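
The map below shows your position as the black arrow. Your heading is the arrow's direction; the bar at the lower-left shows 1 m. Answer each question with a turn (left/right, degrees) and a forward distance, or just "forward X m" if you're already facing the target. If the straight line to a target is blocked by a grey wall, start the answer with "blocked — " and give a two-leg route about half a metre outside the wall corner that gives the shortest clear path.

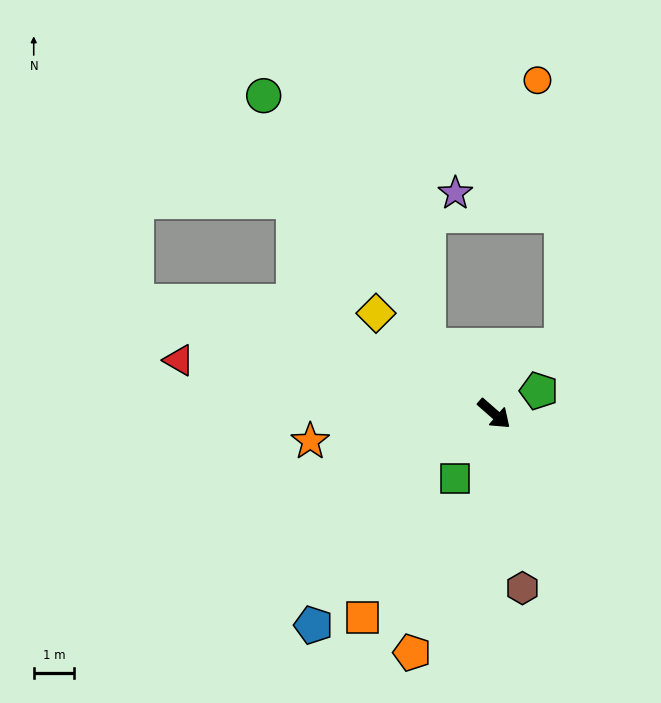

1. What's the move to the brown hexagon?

turn right 40°, forward 4.3 m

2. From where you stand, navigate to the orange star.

turn right 130°, forward 4.6 m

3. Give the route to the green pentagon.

turn left 68°, forward 1.2 m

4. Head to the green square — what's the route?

turn right 80°, forward 1.9 m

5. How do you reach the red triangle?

turn right 148°, forward 7.9 m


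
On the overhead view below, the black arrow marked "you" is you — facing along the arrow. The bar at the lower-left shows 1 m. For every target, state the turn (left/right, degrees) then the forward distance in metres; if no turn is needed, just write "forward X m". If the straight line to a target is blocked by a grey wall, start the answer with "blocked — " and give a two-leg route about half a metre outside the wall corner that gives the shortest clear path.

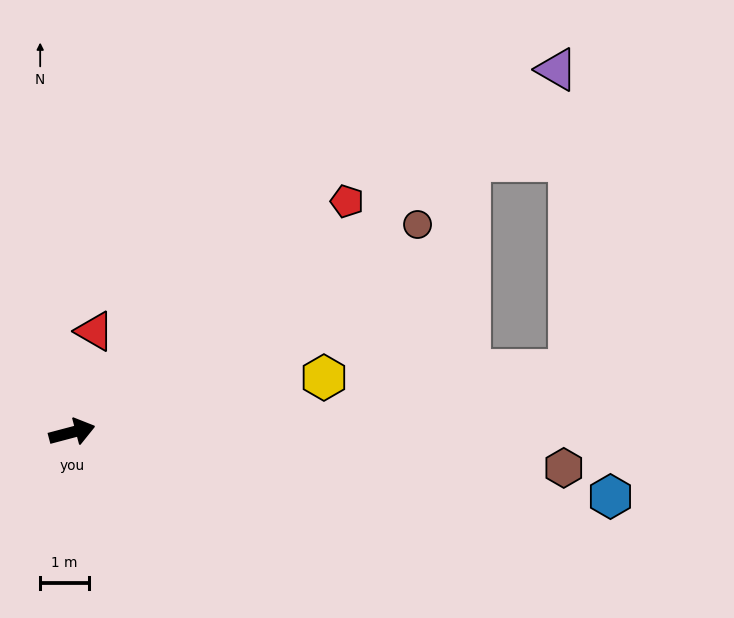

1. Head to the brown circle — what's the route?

turn left 16°, forward 8.3 m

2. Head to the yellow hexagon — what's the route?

turn right 3°, forward 5.3 m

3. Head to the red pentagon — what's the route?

turn left 25°, forward 7.4 m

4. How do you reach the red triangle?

turn left 63°, forward 2.1 m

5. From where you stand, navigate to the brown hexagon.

turn right 19°, forward 10.1 m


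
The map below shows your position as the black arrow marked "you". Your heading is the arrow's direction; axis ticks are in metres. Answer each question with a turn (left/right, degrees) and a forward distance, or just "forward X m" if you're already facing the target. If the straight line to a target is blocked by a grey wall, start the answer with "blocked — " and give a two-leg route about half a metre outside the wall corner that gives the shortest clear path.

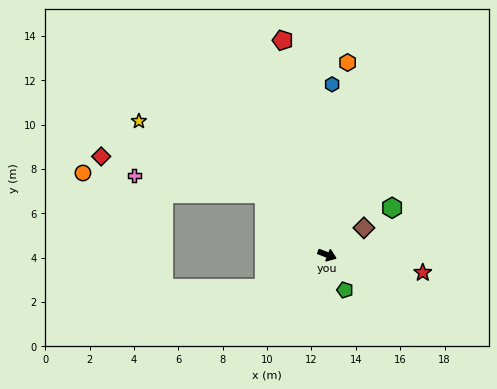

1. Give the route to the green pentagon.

turn right 42°, forward 1.8 m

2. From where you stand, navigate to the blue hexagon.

turn left 109°, forward 7.7 m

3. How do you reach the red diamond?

blocked — turn left 157°, forward 4.0 m, then turn left 31°, forward 7.5 m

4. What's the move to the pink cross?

blocked — turn left 157°, forward 4.0 m, then turn left 36°, forward 5.9 m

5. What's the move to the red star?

turn left 11°, forward 4.4 m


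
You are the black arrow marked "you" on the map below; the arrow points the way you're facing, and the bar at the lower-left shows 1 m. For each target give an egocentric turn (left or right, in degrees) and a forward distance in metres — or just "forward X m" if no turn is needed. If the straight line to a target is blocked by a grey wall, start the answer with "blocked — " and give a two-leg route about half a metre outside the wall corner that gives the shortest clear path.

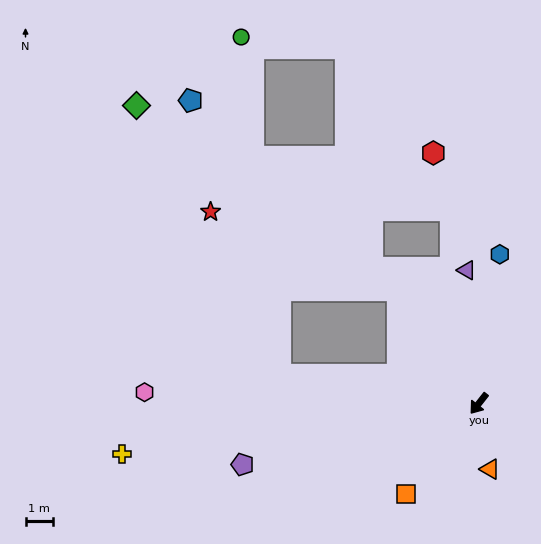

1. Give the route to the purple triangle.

turn right 137°, forward 4.9 m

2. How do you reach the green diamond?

blocked — turn right 107°, forward 5.1 m, then turn left 20°, forward 11.7 m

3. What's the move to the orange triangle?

turn left 48°, forward 2.4 m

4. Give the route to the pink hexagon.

turn right 54°, forward 12.2 m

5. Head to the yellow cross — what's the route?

turn right 44°, forward 13.1 m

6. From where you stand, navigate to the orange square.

forward 4.2 m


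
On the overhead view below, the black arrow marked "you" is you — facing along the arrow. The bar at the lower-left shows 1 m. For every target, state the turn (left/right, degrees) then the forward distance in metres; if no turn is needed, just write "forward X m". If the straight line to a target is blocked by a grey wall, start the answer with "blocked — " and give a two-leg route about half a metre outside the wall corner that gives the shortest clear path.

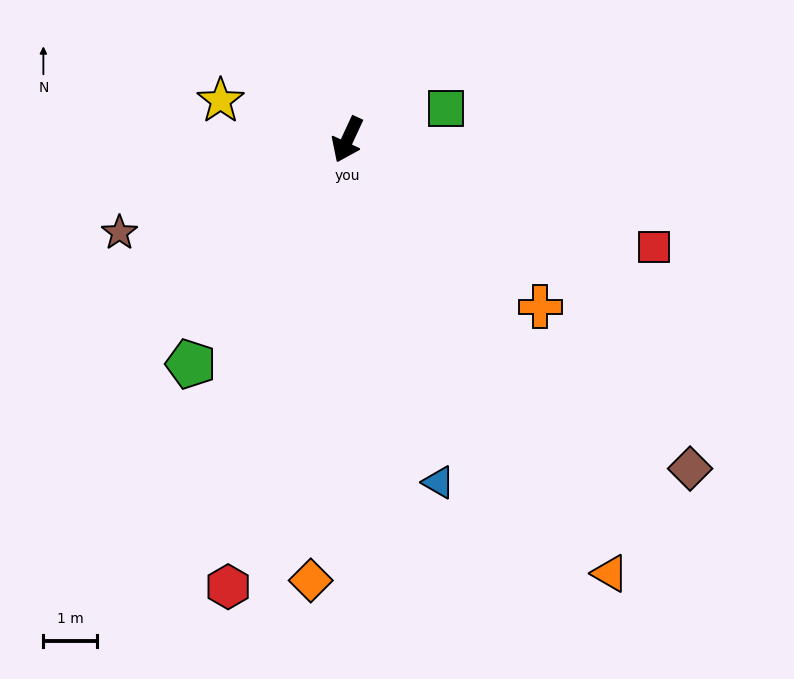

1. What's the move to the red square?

turn left 96°, forward 6.0 m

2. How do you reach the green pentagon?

turn right 10°, forward 5.1 m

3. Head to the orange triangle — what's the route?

turn left 56°, forward 9.4 m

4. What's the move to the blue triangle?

turn left 40°, forward 6.6 m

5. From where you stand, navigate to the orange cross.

turn left 74°, forward 4.7 m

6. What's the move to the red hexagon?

turn left 10°, forward 8.6 m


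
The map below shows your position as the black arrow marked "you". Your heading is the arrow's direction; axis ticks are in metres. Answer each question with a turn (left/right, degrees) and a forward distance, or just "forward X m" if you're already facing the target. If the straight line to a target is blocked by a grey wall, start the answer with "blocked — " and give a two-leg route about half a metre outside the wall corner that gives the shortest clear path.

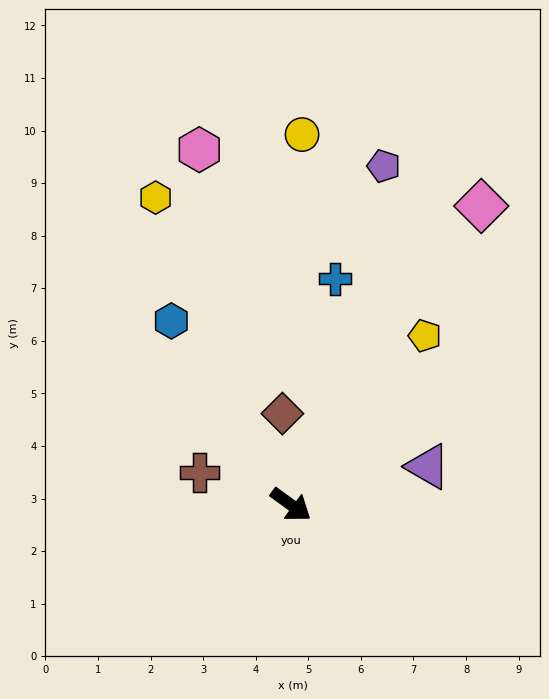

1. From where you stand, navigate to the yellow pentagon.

turn left 88°, forward 4.1 m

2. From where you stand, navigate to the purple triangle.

turn left 52°, forward 2.7 m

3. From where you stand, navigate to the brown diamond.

turn left 131°, forward 1.7 m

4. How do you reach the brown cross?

turn right 163°, forward 1.8 m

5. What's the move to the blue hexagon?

turn left 159°, forward 4.2 m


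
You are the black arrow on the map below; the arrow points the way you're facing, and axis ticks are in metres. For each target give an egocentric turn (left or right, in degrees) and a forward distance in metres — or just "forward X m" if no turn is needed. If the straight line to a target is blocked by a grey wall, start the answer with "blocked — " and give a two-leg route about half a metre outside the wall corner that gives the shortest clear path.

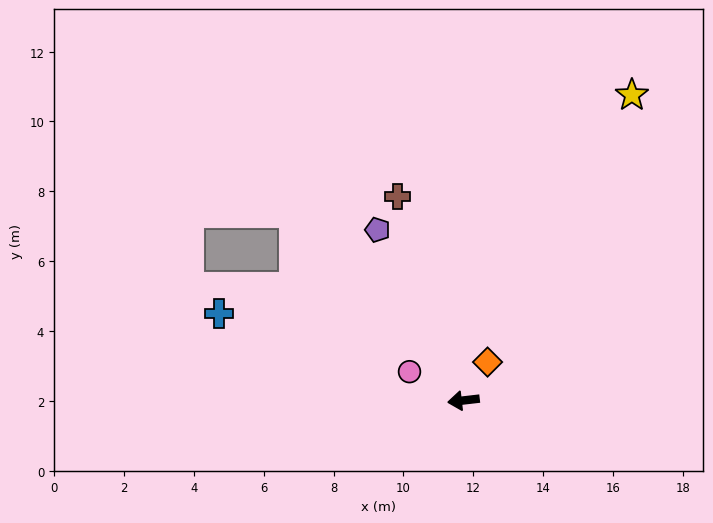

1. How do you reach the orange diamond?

turn right 129°, forward 1.3 m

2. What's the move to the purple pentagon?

turn right 70°, forward 5.5 m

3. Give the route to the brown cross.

turn right 79°, forward 6.1 m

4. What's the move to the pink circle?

turn right 35°, forward 1.8 m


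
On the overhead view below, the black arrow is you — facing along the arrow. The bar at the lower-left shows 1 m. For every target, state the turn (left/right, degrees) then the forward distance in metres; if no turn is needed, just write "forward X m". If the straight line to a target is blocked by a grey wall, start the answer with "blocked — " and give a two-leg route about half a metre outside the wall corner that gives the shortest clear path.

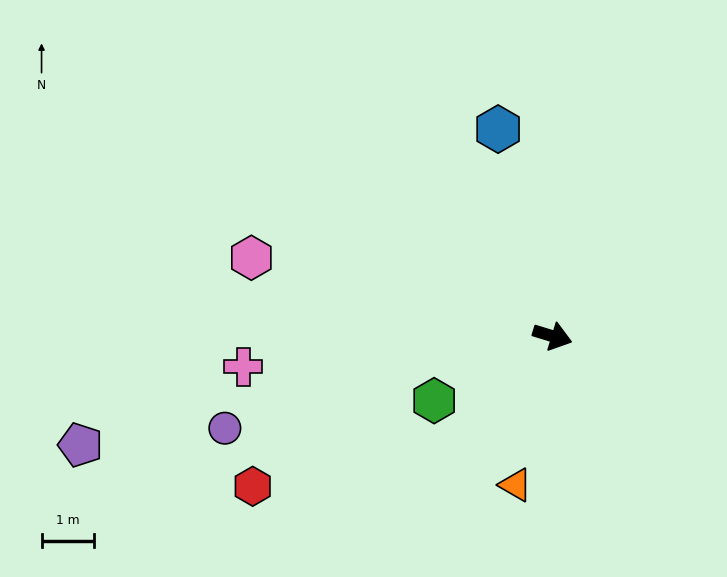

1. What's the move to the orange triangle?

turn right 87°, forward 2.9 m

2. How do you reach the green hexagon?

turn right 134°, forward 2.6 m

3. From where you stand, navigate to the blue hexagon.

turn left 122°, forward 4.1 m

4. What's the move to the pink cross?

turn right 157°, forward 5.9 m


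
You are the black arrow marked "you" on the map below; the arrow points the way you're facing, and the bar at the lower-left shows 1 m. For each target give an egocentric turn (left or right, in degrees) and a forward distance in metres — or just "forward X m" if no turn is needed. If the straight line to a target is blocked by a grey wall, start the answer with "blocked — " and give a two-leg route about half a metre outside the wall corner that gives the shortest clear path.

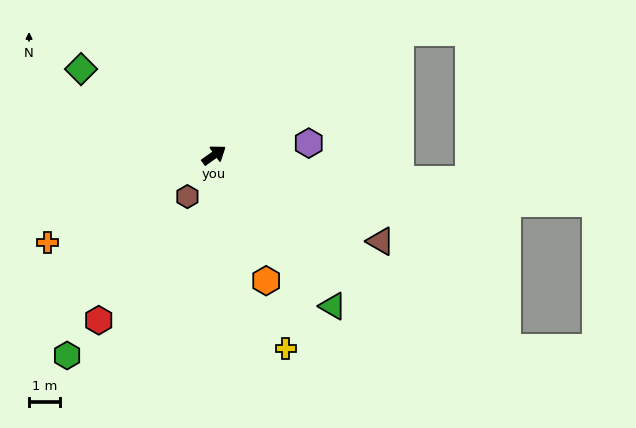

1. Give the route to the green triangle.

turn right 87°, forward 6.2 m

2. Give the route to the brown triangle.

turn right 63°, forward 6.1 m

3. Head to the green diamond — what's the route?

turn left 112°, forward 5.1 m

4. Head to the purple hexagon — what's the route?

turn right 28°, forward 3.1 m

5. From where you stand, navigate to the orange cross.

turn left 172°, forward 6.1 m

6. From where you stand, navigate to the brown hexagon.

turn right 158°, forward 1.6 m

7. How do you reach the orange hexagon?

turn right 103°, forward 4.4 m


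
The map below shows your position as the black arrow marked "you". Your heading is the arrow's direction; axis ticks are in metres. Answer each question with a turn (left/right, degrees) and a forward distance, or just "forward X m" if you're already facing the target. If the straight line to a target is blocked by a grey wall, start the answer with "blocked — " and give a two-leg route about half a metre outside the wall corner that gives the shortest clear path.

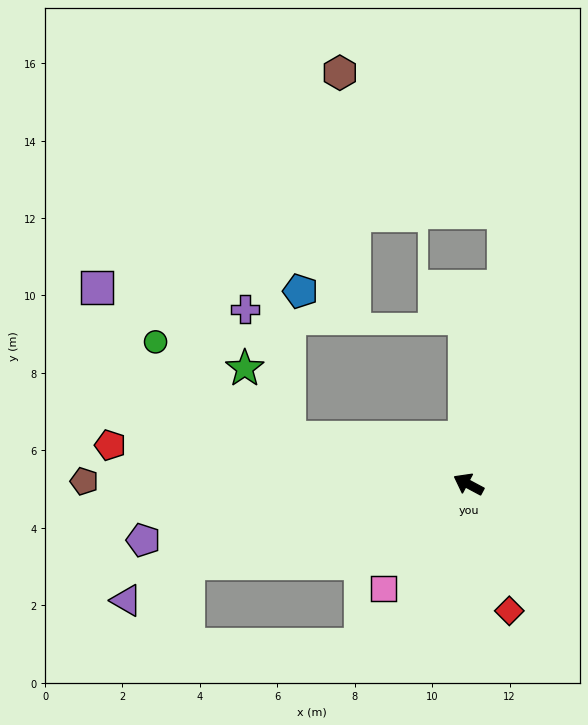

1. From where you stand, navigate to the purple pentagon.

turn left 38°, forward 8.5 m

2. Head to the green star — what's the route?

blocked — turn left 13°, forward 4.8 m, then turn right 42°, forward 2.1 m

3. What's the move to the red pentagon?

turn left 22°, forward 9.3 m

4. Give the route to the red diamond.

turn left 136°, forward 3.4 m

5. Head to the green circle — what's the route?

blocked — turn left 13°, forward 4.8 m, then turn right 20°, forward 4.2 m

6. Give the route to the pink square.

turn left 79°, forward 3.5 m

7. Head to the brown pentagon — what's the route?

turn left 28°, forward 9.9 m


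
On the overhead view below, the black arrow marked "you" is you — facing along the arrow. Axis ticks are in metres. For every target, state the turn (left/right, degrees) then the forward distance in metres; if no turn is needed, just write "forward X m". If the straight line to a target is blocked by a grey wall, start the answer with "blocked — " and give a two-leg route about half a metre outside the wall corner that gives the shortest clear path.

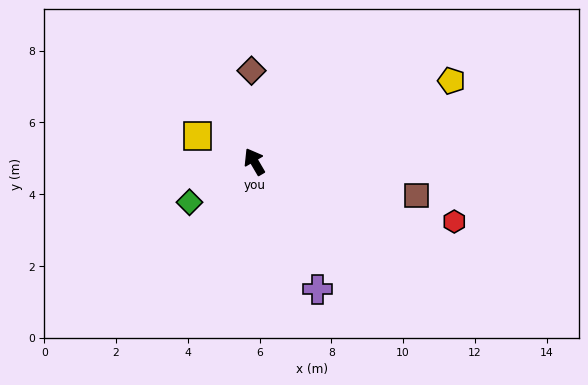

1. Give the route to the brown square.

turn right 132°, forward 4.6 m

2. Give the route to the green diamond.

turn left 92°, forward 2.1 m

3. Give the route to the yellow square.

turn left 35°, forward 1.7 m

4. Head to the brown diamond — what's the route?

turn right 29°, forward 2.5 m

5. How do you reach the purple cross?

turn left 176°, forward 4.0 m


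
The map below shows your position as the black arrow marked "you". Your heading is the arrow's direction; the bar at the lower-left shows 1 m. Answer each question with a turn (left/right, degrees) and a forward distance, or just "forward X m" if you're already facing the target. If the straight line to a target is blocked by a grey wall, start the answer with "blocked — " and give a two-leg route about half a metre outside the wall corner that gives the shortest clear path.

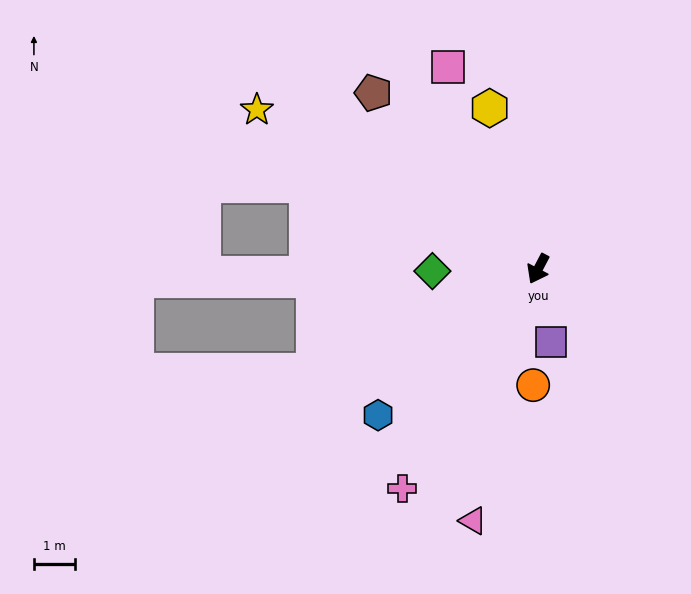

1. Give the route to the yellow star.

turn right 92°, forward 7.9 m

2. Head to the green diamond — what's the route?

turn right 61°, forward 2.6 m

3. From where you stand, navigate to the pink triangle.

turn left 13°, forward 6.4 m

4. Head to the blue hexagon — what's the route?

turn right 20°, forward 5.3 m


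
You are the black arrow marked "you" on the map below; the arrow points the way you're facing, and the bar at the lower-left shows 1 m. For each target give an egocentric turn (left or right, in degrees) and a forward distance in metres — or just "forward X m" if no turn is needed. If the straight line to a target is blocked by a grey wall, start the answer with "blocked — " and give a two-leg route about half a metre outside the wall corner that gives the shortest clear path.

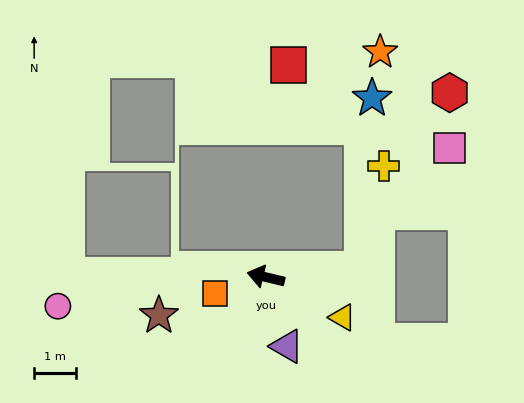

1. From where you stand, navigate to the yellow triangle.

turn left 166°, forward 2.1 m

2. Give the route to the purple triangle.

turn left 120°, forward 1.7 m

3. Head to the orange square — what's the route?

turn left 31°, forward 1.3 m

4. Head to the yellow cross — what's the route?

blocked — turn right 162°, forward 2.3 m, then turn left 74°, forward 2.5 m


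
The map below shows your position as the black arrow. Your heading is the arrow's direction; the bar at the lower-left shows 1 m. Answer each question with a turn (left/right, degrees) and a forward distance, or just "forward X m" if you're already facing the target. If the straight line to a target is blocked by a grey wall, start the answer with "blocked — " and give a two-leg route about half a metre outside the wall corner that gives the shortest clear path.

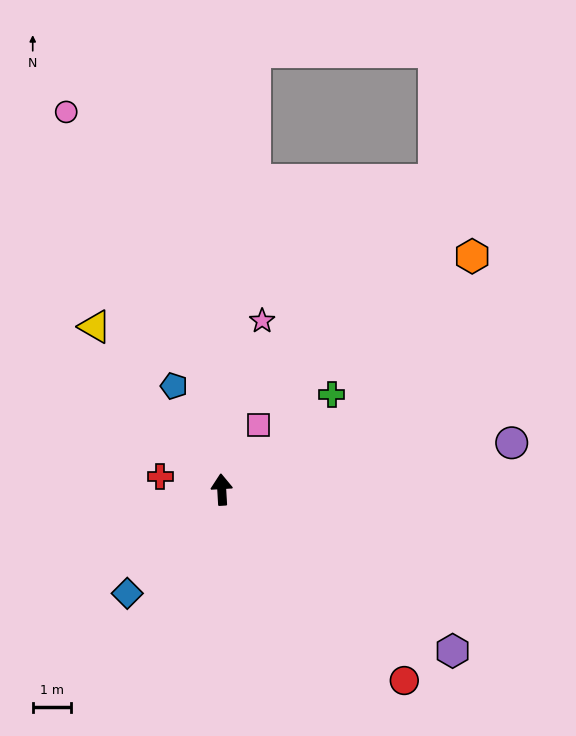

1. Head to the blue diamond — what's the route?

turn left 134°, forward 3.7 m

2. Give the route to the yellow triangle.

turn left 35°, forward 5.4 m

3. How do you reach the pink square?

turn right 33°, forward 2.0 m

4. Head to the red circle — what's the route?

turn right 140°, forward 7.0 m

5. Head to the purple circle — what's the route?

turn right 84°, forward 7.8 m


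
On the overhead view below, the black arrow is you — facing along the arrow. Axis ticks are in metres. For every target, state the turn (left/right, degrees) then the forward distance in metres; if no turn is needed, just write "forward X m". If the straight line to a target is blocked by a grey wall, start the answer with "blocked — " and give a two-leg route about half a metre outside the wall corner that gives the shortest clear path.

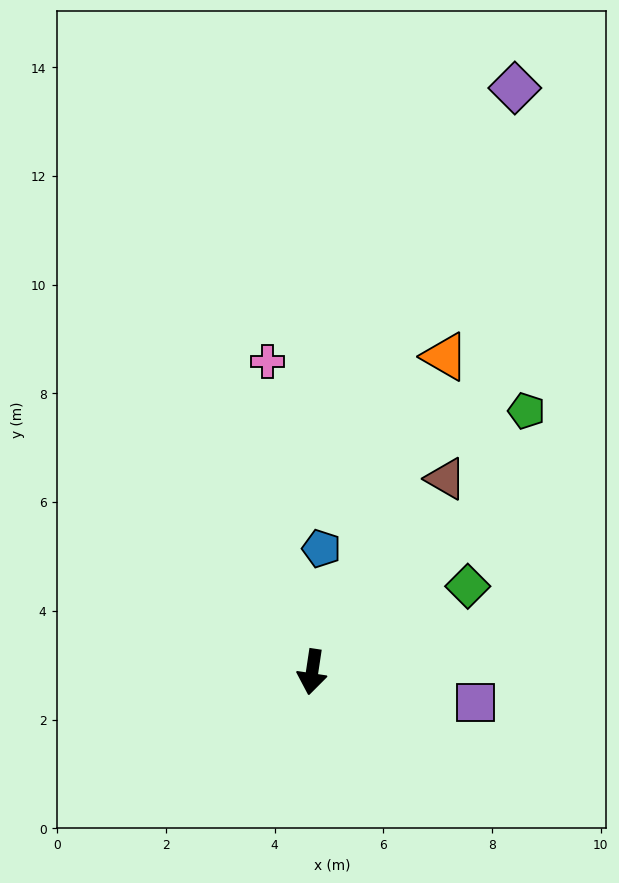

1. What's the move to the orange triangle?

turn left 166°, forward 6.3 m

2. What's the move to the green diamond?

turn left 127°, forward 3.3 m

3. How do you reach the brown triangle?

turn left 154°, forward 4.3 m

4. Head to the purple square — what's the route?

turn left 88°, forward 3.1 m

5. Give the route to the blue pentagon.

turn right 176°, forward 2.3 m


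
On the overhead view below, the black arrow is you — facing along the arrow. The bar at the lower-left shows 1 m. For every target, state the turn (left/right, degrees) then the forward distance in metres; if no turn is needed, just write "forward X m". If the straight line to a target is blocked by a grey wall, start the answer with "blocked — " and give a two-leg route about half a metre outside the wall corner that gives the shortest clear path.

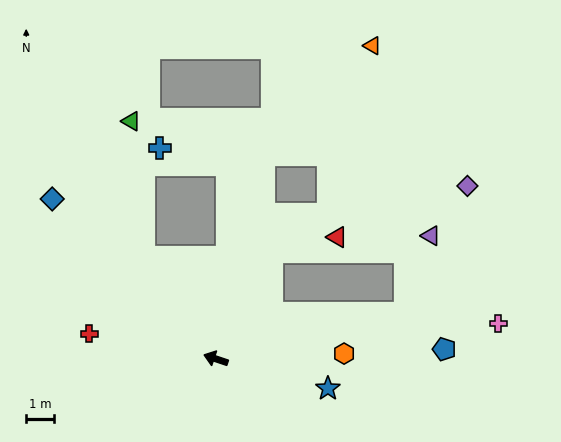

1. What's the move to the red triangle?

blocked — turn right 99°, forward 4.3 m, then turn right 50°, forward 2.4 m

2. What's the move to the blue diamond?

turn right 26°, forward 8.1 m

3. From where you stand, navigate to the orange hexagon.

turn right 159°, forward 4.6 m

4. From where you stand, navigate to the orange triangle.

blocked — turn right 85°, forward 7.5 m, then turn right 32°, forward 5.5 m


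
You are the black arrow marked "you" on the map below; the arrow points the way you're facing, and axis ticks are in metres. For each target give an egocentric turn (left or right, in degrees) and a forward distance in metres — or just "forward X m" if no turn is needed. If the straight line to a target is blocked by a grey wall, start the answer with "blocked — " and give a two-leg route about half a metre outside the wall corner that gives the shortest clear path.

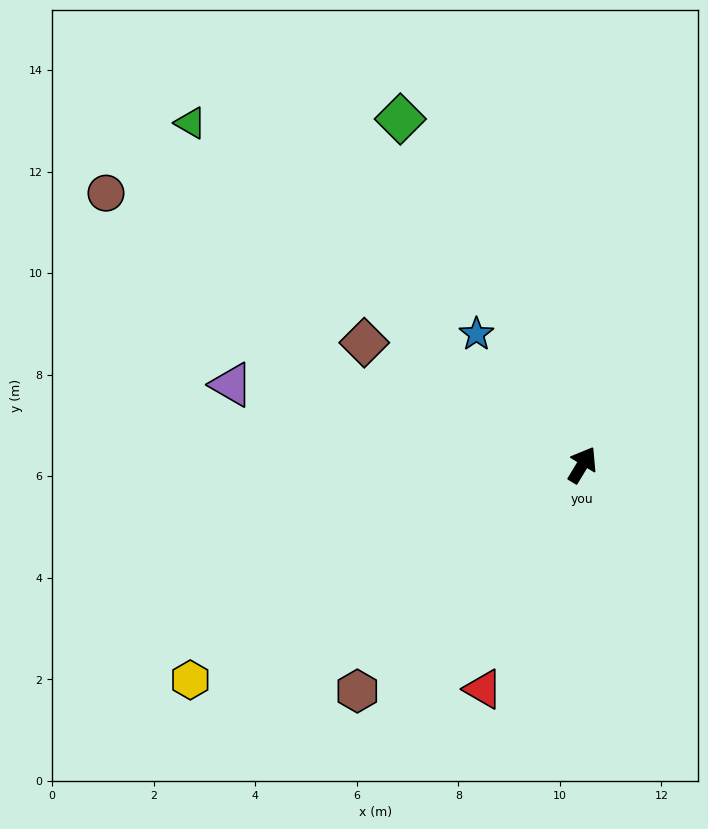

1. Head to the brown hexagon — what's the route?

turn left 166°, forward 6.3 m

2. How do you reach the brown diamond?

turn left 92°, forward 4.9 m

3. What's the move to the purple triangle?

turn left 108°, forward 7.1 m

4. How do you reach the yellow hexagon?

turn left 150°, forward 8.8 m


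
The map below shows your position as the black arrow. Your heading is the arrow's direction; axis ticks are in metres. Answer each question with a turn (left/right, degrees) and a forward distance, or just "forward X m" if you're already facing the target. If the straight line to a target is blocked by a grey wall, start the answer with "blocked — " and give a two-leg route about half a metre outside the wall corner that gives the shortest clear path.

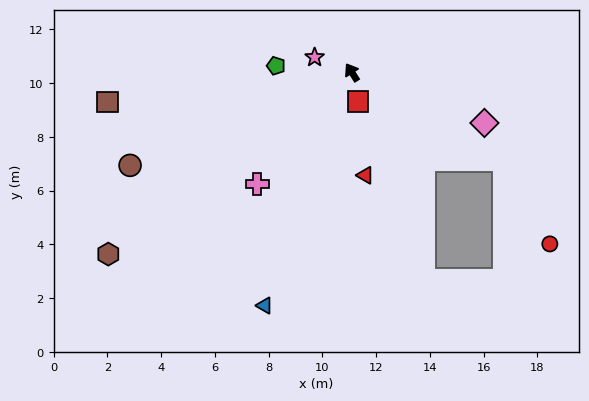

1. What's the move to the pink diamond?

turn right 143°, forward 5.3 m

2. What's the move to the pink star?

turn left 36°, forward 1.5 m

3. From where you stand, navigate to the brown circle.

turn left 80°, forward 8.9 m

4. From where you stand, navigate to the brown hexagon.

turn left 94°, forward 11.3 m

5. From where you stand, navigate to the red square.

turn left 159°, forward 1.1 m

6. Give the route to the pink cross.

turn left 107°, forward 5.4 m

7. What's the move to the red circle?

blocked — turn right 152°, forward 6.5 m, then turn right 32°, forward 3.6 m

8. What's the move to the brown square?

turn left 64°, forward 9.2 m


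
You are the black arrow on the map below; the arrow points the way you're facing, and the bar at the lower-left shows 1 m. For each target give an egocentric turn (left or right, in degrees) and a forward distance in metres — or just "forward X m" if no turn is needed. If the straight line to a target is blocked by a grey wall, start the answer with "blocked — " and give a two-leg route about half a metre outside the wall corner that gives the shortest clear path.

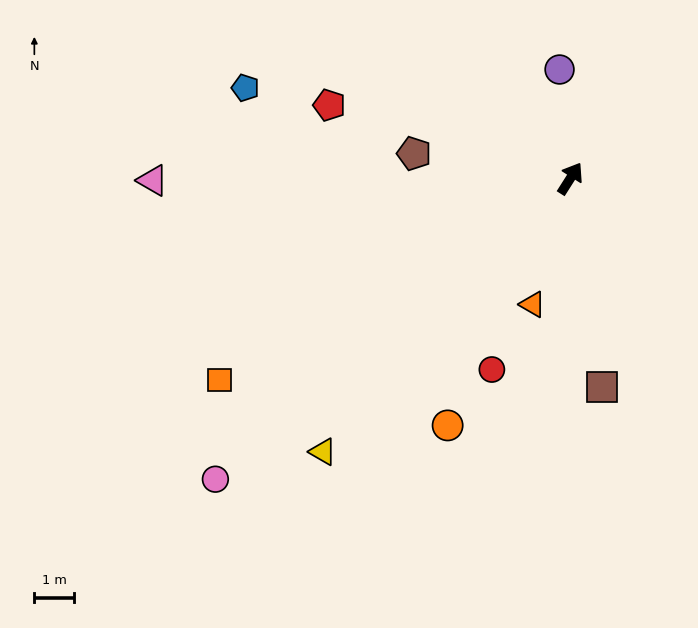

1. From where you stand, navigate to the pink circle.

turn left 163°, forward 11.6 m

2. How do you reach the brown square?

turn right 139°, forward 5.3 m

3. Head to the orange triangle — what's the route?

turn right 164°, forward 3.3 m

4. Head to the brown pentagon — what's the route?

turn left 113°, forward 3.9 m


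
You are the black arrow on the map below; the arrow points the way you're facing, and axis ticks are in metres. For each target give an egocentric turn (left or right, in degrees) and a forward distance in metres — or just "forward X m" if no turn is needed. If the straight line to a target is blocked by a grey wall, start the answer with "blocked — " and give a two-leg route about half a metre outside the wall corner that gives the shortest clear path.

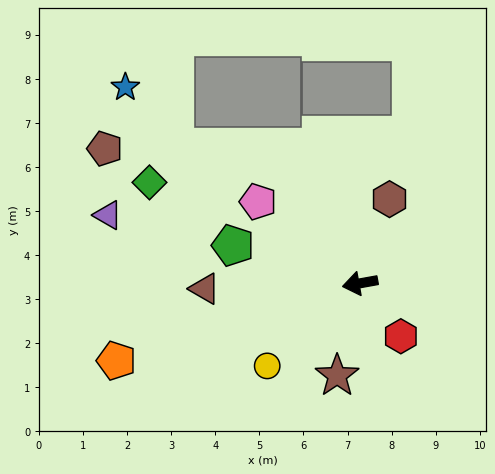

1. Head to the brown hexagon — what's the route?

turn right 119°, forward 2.0 m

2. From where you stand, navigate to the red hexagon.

turn left 117°, forward 1.5 m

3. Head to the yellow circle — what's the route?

turn left 31°, forward 2.8 m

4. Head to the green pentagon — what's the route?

turn right 27°, forward 3.0 m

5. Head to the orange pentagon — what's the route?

turn left 7°, forward 5.8 m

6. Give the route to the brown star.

turn left 66°, forward 2.2 m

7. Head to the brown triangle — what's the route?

turn right 8°, forward 3.5 m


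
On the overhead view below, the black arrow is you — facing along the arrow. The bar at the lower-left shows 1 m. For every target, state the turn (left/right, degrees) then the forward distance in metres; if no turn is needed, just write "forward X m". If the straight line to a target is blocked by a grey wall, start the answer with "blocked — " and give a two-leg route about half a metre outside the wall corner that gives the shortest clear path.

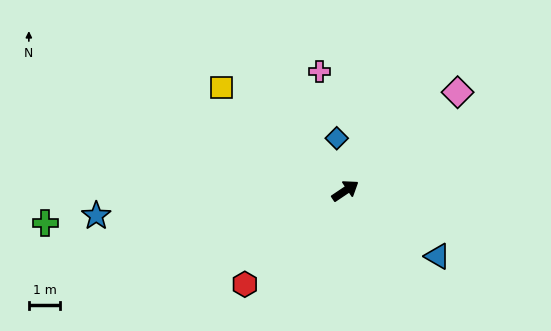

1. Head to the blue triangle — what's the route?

turn right 69°, forward 3.6 m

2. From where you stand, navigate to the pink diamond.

turn left 7°, forward 4.7 m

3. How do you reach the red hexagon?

turn right 171°, forward 4.4 m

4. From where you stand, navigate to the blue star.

turn left 152°, forward 7.9 m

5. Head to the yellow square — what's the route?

turn left 106°, forward 5.1 m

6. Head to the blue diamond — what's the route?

turn left 65°, forward 1.7 m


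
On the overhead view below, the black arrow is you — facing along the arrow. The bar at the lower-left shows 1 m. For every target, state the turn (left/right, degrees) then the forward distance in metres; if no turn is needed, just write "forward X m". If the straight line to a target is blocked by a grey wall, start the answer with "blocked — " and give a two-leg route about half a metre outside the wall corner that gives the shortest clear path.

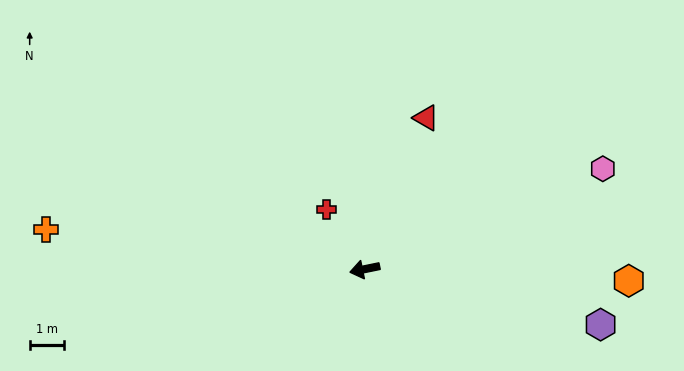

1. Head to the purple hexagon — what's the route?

turn left 155°, forward 7.1 m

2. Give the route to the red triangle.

turn right 124°, forward 4.8 m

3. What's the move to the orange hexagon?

turn left 166°, forward 7.8 m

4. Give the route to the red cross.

turn right 69°, forward 2.1 m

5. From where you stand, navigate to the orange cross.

turn right 19°, forward 9.4 m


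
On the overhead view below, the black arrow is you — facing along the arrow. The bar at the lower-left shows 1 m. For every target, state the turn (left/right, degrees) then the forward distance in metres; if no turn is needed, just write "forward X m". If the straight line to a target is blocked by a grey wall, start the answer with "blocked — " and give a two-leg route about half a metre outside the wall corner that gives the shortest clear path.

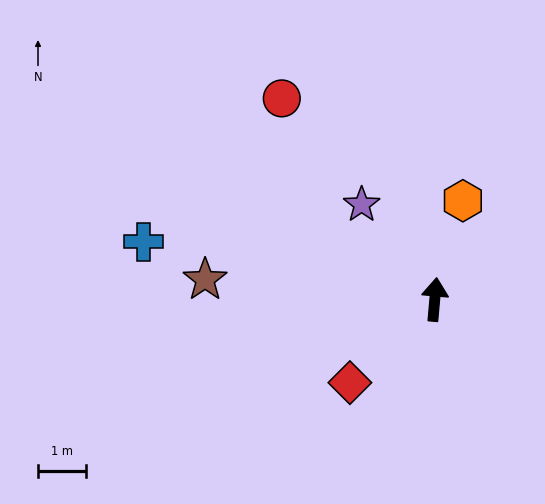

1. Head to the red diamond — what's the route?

turn left 139°, forward 2.5 m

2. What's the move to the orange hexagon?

turn right 11°, forward 2.1 m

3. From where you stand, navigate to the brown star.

turn left 90°, forward 4.8 m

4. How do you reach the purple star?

turn left 43°, forward 2.5 m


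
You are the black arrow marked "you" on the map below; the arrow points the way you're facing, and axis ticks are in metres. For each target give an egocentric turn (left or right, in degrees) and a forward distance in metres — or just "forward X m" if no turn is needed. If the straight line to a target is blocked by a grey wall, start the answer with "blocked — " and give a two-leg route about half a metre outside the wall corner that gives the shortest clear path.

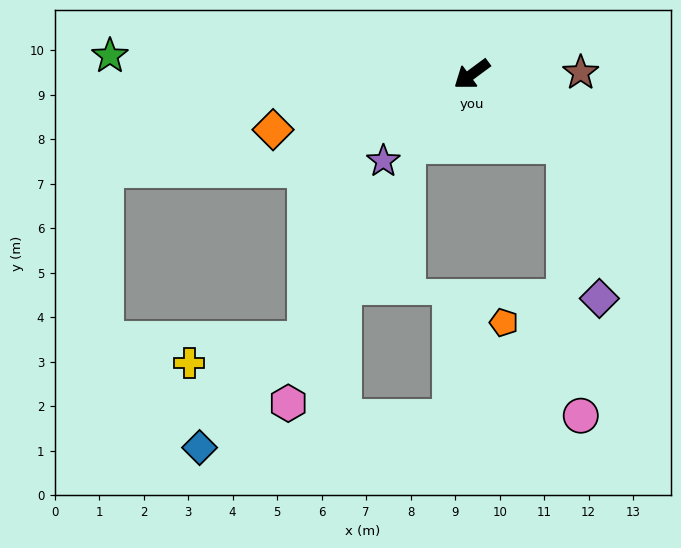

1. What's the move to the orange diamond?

turn right 21°, forward 4.6 m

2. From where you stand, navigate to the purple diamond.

blocked — turn left 106°, forward 2.6 m, then turn right 40°, forward 3.5 m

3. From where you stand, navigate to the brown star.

turn left 144°, forward 2.4 m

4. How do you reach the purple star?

turn left 8°, forward 2.8 m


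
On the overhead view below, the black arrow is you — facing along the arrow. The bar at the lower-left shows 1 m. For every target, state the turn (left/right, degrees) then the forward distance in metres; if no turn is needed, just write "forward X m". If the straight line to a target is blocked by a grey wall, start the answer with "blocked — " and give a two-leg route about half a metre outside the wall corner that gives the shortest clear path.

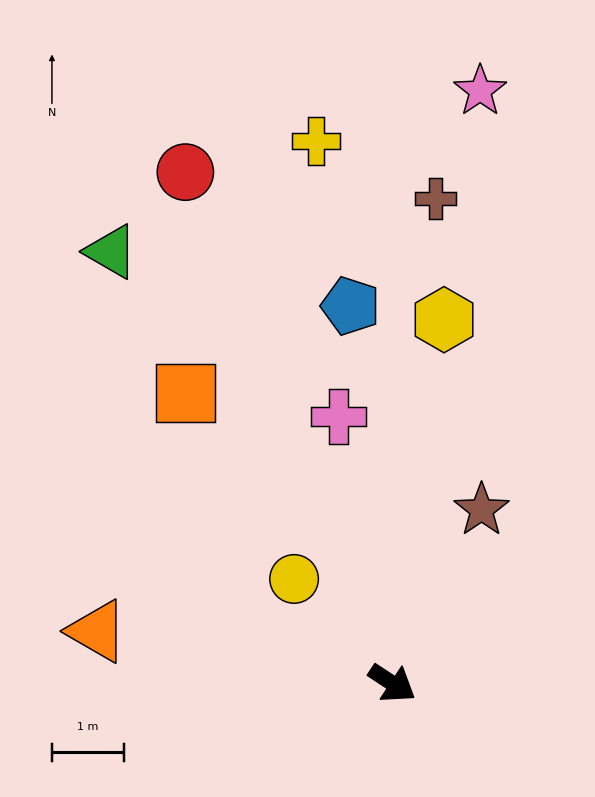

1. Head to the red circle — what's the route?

turn left 145°, forward 7.7 m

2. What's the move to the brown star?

turn left 96°, forward 2.7 m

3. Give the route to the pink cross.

turn left 135°, forward 3.8 m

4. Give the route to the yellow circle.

turn left 167°, forward 2.0 m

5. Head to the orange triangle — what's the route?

turn right 157°, forward 4.2 m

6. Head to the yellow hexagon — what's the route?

turn left 115°, forward 5.1 m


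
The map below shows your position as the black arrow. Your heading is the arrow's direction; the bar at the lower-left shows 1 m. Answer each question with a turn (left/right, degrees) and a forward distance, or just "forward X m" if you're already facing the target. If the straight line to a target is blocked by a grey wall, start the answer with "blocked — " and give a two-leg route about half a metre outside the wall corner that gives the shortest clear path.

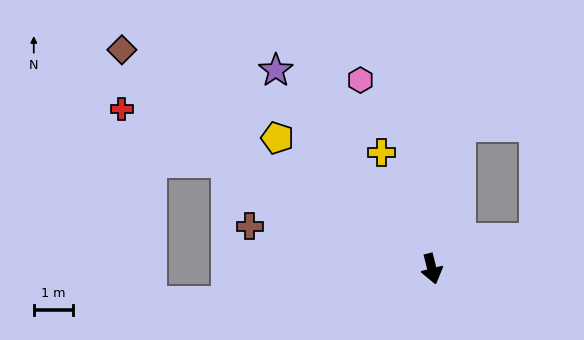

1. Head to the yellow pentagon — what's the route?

turn right 144°, forward 5.2 m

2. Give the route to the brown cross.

turn right 117°, forward 4.8 m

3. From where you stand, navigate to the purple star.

turn right 156°, forward 6.4 m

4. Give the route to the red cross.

turn right 131°, forward 8.9 m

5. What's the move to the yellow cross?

turn right 171°, forward 3.2 m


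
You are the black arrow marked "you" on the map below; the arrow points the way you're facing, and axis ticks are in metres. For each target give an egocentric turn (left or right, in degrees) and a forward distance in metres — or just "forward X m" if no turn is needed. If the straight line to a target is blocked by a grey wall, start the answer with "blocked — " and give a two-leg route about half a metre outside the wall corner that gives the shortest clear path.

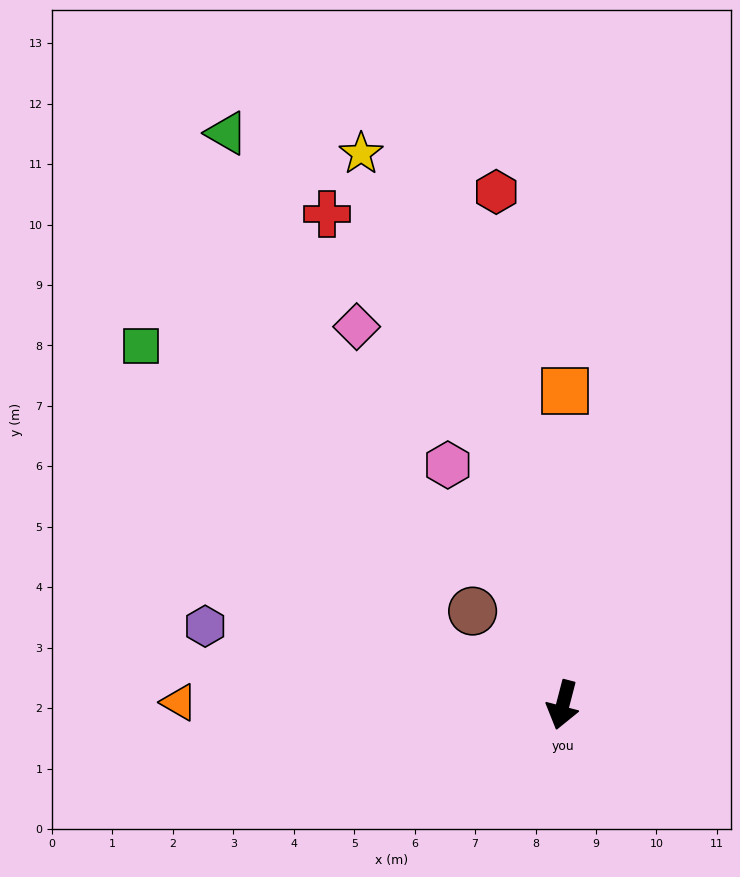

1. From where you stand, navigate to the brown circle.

turn right 122°, forward 2.2 m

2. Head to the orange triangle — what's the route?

turn right 76°, forward 6.3 m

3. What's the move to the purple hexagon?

turn right 88°, forward 6.1 m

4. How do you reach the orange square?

turn right 166°, forward 5.2 m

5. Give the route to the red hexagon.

turn right 158°, forward 8.6 m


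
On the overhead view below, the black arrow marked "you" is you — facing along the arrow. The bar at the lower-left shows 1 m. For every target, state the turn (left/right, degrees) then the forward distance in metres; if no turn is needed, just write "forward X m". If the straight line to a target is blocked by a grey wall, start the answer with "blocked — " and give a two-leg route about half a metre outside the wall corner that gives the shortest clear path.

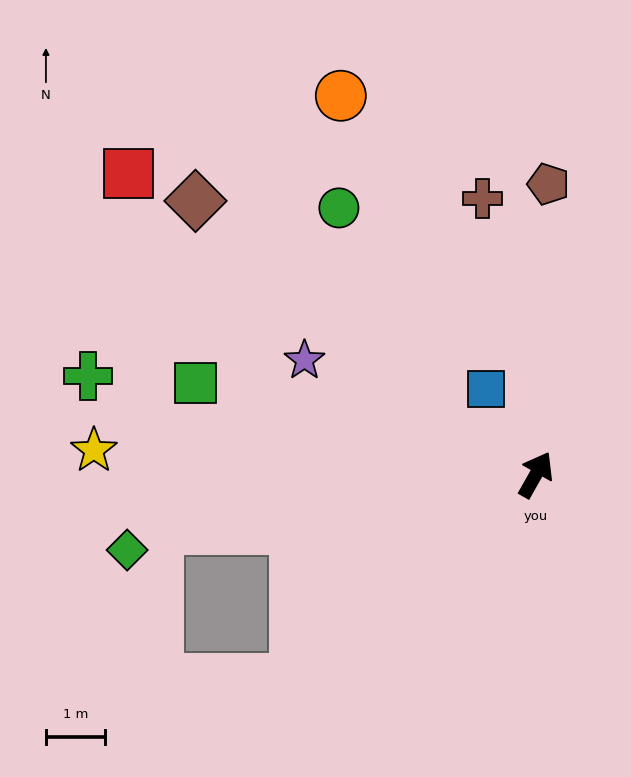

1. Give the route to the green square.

turn left 105°, forward 6.0 m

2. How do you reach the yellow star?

turn left 116°, forward 7.5 m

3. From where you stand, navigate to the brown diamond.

turn left 81°, forward 7.4 m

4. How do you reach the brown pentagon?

turn left 27°, forward 4.9 m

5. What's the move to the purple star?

turn left 93°, forward 4.4 m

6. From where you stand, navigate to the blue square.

turn left 60°, forward 1.7 m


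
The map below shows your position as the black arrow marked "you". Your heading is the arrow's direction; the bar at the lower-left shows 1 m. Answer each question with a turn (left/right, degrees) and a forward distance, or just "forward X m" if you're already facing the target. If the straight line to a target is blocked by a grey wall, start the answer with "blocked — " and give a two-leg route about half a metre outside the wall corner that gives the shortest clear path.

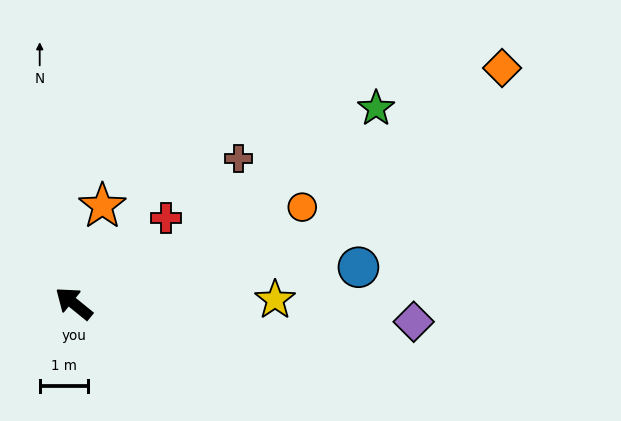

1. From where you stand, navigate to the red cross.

turn right 98°, forward 2.6 m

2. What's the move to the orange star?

turn right 67°, forward 2.1 m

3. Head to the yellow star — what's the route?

turn right 140°, forward 4.2 m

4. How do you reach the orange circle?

turn right 118°, forward 5.1 m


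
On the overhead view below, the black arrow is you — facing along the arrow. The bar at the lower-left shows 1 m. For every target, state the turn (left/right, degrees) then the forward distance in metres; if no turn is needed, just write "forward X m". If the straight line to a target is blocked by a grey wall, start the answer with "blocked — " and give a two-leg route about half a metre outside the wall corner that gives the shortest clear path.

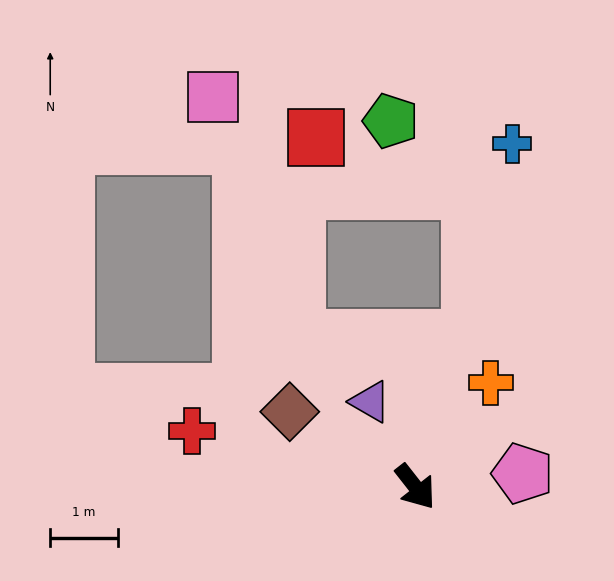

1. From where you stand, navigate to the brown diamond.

turn right 159°, forward 2.2 m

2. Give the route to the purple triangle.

turn left 170°, forward 1.4 m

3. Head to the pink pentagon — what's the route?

turn left 59°, forward 1.6 m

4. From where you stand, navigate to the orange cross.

turn left 106°, forward 1.9 m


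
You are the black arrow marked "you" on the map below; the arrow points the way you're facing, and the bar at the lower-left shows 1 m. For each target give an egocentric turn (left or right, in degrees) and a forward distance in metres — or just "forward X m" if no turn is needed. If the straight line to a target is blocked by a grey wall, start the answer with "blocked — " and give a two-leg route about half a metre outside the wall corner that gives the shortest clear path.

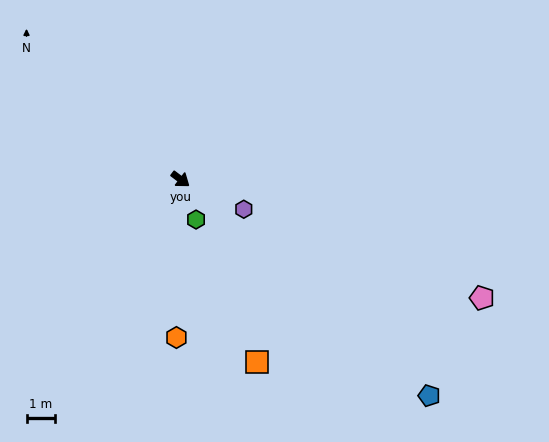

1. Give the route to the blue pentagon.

turn right 4°, forward 11.7 m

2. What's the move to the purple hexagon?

turn left 12°, forward 2.5 m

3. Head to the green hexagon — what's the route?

turn right 32°, forward 1.5 m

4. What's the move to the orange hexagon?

turn right 54°, forward 5.6 m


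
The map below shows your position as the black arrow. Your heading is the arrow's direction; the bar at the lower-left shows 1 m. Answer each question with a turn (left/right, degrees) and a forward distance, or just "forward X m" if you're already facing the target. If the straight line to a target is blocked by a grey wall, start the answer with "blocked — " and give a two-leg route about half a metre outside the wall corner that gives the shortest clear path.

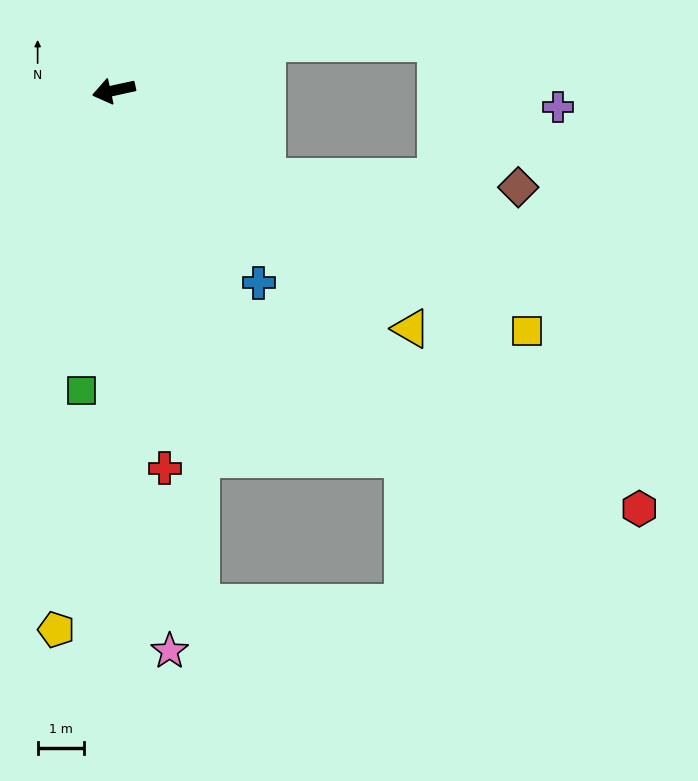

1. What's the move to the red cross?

turn left 85°, forward 8.2 m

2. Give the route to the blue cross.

turn left 115°, forward 5.2 m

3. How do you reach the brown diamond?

blocked — turn left 138°, forward 3.8 m, then turn left 27°, forward 5.5 m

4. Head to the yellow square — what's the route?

turn left 137°, forward 10.3 m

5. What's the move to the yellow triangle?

turn left 129°, forward 8.2 m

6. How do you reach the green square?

turn left 71°, forward 6.5 m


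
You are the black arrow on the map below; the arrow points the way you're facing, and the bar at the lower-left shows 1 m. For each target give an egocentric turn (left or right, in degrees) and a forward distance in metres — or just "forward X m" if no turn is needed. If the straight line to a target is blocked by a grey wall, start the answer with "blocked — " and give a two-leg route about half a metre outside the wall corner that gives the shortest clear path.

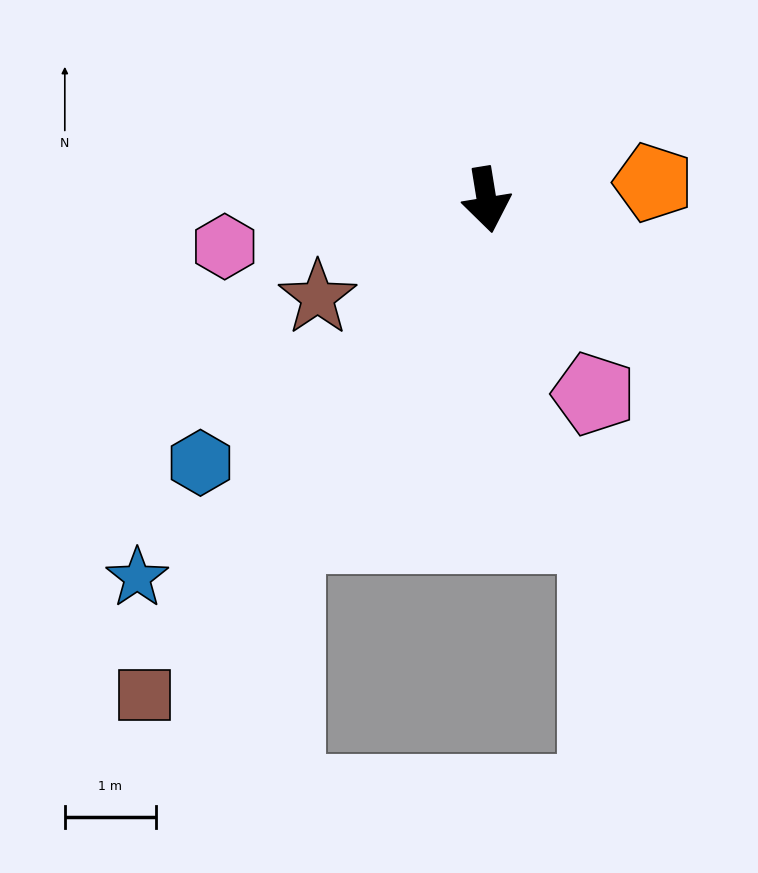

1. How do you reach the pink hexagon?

turn right 89°, forward 2.9 m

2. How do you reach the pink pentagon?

turn left 20°, forward 2.4 m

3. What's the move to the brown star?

turn right 69°, forward 2.1 m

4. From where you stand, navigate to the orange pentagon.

turn left 87°, forward 1.8 m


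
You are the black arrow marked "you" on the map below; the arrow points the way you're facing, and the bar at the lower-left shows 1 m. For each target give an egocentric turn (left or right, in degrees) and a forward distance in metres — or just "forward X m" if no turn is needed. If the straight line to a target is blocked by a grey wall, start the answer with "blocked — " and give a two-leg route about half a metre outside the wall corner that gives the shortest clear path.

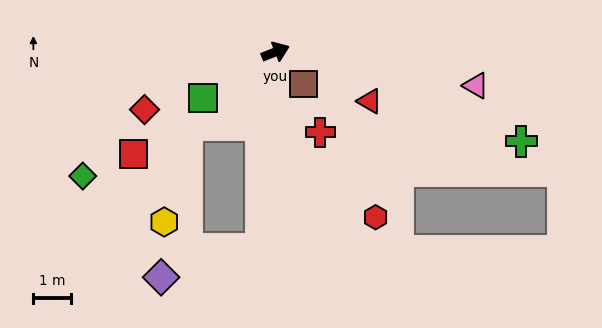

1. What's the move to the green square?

turn right 169°, forward 2.3 m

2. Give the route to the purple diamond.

blocked — turn right 116°, forward 5.3 m, then turn right 70°, forward 2.8 m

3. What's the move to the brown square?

turn right 70°, forward 1.1 m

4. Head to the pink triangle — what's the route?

turn right 31°, forward 5.4 m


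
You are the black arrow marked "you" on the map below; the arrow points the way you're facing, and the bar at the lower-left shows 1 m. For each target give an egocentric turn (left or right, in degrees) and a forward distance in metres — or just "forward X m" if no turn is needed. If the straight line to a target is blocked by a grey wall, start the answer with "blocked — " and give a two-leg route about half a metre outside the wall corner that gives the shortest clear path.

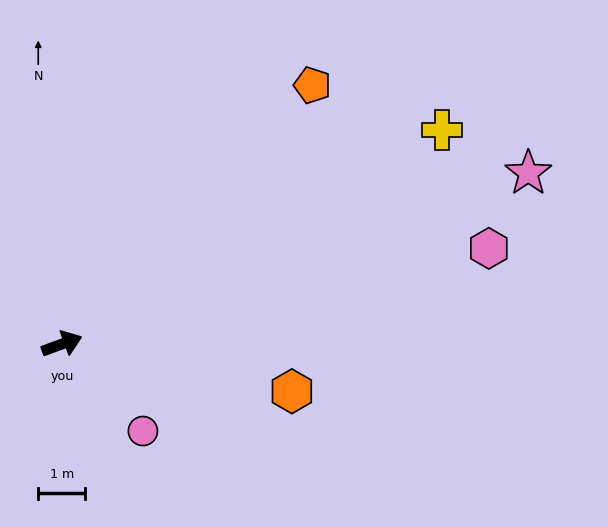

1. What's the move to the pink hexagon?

turn right 7°, forward 9.3 m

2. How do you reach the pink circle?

turn right 67°, forward 2.5 m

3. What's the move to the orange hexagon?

turn right 32°, forward 5.0 m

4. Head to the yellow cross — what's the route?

turn left 9°, forward 9.3 m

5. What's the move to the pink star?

forward 10.6 m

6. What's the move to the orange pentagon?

turn left 26°, forward 7.7 m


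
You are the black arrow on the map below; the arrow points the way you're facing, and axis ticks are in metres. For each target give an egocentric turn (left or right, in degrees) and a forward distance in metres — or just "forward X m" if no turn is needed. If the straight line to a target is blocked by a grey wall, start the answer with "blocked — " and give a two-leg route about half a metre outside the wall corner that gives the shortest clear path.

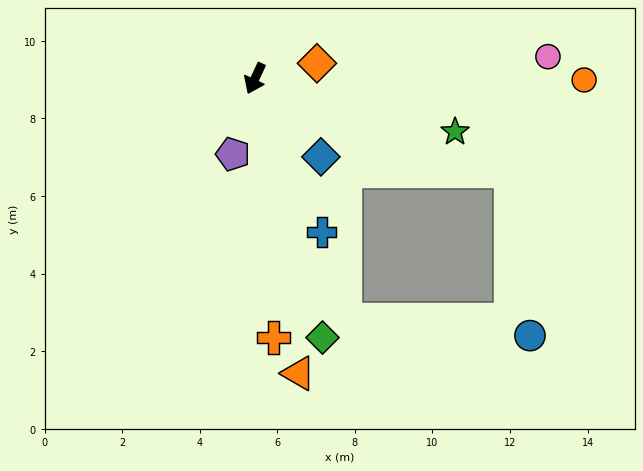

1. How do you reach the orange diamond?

turn left 129°, forward 1.6 m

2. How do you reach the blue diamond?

turn left 65°, forward 2.6 m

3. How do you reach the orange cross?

turn left 29°, forward 6.7 m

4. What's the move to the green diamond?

turn left 39°, forward 6.9 m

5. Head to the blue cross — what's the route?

turn left 48°, forward 4.3 m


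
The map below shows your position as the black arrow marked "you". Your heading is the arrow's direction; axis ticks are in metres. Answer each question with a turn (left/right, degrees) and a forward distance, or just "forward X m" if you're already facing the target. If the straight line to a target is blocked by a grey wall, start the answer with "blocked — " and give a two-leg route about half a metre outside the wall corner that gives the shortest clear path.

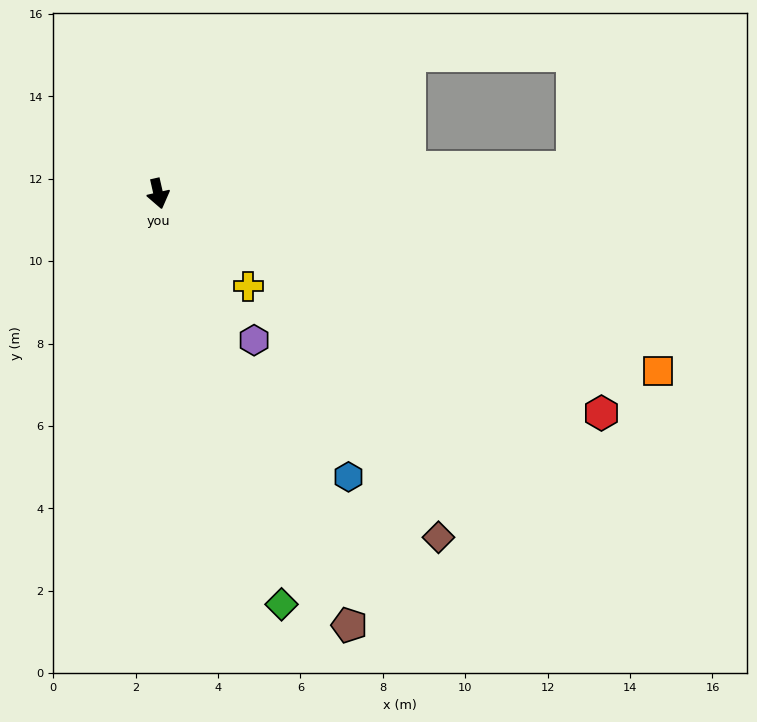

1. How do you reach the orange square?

turn left 58°, forward 12.9 m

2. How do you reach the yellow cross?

turn left 31°, forward 3.1 m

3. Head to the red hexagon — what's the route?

turn left 51°, forward 12.0 m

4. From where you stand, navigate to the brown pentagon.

turn left 11°, forward 11.5 m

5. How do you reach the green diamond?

turn left 4°, forward 10.4 m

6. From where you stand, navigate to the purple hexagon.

turn left 20°, forward 4.3 m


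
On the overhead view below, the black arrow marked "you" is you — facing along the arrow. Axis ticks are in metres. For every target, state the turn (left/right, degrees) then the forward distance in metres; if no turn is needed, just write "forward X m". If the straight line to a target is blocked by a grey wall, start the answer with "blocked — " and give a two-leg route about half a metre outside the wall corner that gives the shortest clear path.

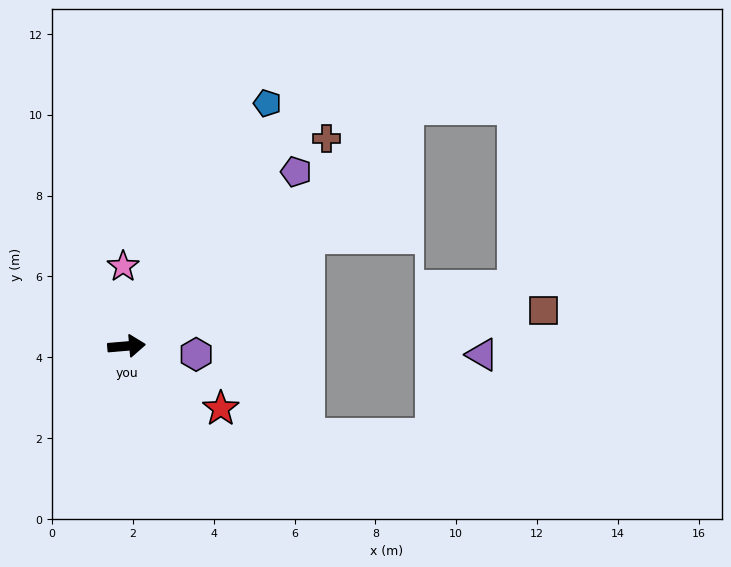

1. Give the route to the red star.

turn right 38°, forward 2.8 m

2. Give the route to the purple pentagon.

turn left 41°, forward 6.0 m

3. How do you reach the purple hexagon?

turn right 12°, forward 1.7 m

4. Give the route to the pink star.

turn left 88°, forward 2.0 m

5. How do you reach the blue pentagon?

turn left 55°, forward 6.9 m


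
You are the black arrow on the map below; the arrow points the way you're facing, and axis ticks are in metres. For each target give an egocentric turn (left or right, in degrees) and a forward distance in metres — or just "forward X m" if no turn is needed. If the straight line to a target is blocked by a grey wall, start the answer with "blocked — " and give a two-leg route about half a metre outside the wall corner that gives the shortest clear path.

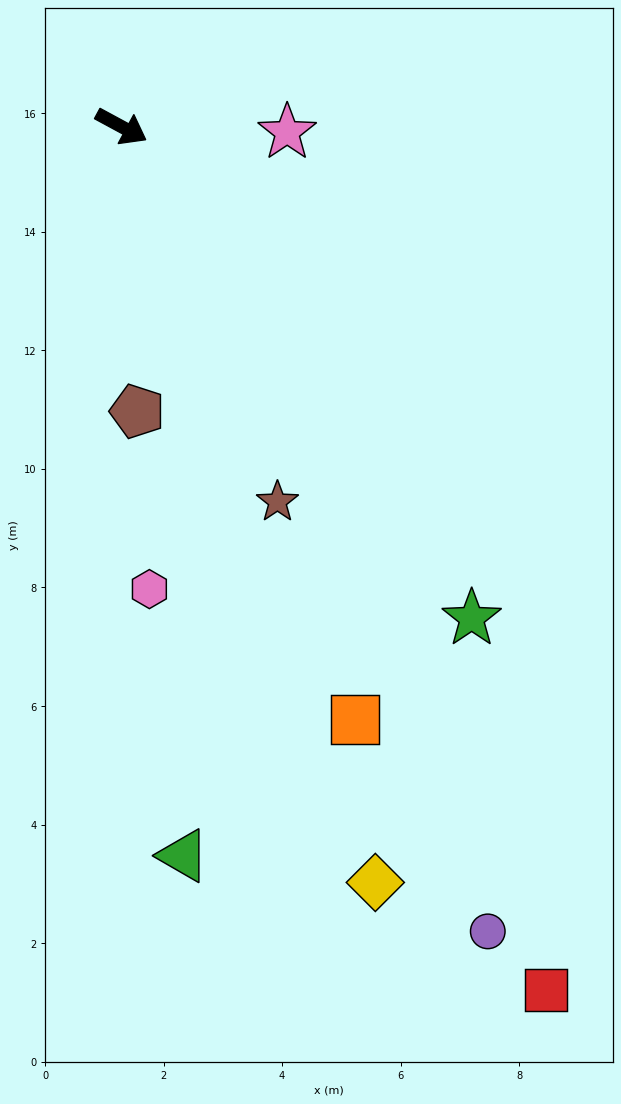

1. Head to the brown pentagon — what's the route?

turn right 58°, forward 4.8 m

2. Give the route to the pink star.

turn left 26°, forward 2.8 m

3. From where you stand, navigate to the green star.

turn right 26°, forward 10.2 m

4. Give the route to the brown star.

turn right 39°, forward 6.9 m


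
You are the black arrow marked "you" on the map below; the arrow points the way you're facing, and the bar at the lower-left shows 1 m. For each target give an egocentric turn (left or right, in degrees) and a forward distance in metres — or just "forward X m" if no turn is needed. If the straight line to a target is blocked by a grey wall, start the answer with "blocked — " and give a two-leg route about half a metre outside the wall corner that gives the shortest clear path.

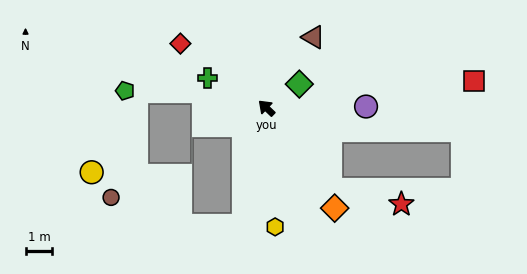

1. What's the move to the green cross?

turn left 17°, forward 2.5 m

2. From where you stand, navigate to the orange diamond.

turn left 168°, forward 4.5 m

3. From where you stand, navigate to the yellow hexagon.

turn left 138°, forward 4.4 m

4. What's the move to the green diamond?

turn right 100°, forward 1.5 m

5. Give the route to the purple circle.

turn right 135°, forward 3.7 m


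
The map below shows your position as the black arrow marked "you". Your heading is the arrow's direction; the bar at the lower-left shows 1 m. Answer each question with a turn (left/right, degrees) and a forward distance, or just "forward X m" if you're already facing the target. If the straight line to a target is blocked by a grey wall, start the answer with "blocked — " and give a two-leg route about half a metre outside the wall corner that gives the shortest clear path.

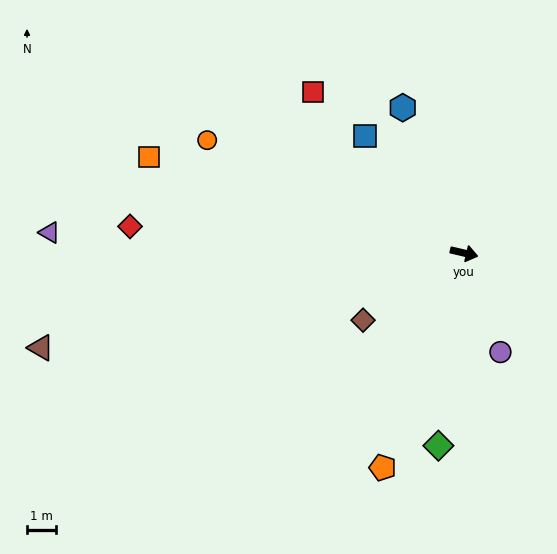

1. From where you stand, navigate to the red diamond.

turn right 171°, forward 11.5 m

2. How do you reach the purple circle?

turn right 57°, forward 3.6 m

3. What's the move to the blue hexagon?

turn left 126°, forward 5.4 m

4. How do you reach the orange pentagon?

turn right 98°, forward 7.9 m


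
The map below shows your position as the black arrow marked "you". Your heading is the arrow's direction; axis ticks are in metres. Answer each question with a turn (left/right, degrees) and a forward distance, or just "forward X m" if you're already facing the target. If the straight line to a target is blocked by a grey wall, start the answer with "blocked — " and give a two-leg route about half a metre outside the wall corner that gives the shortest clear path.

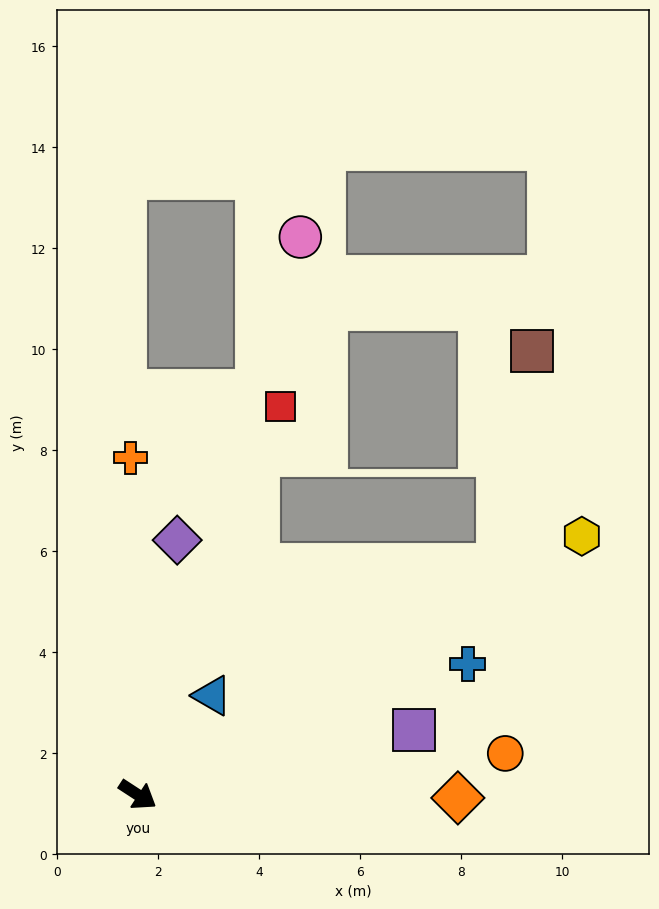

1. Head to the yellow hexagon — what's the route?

turn left 63°, forward 10.2 m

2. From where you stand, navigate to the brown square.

blocked — turn left 66°, forward 8.4 m, then turn left 48°, forward 4.3 m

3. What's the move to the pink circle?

turn left 107°, forward 11.5 m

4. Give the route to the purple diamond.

turn left 114°, forward 5.1 m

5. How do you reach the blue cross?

turn left 55°, forward 7.0 m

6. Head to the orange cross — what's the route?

turn left 124°, forward 6.7 m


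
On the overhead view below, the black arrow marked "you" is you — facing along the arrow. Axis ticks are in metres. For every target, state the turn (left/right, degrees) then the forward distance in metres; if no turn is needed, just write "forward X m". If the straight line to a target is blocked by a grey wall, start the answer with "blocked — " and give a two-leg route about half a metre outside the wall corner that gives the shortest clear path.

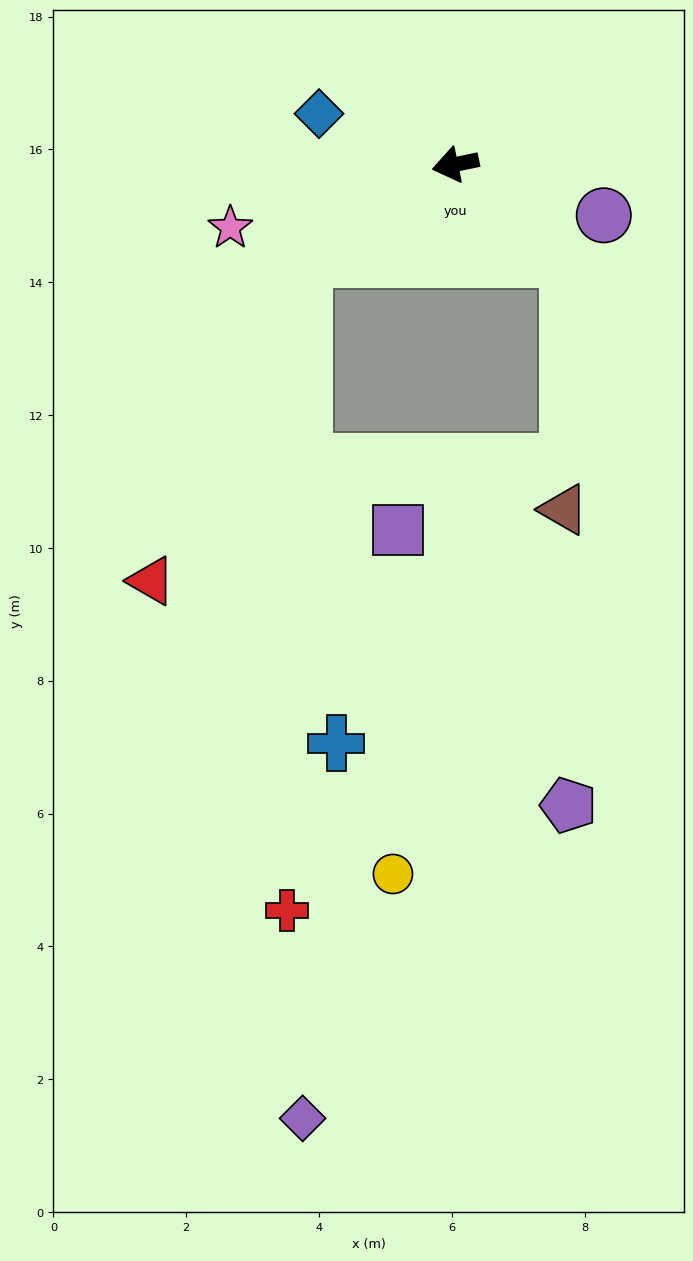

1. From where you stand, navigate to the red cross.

blocked — turn left 20°, forward 2.7 m, then turn left 57°, forward 9.8 m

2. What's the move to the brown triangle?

blocked — turn left 128°, forward 2.2 m, then turn right 51°, forward 3.8 m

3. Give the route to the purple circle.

turn left 149°, forward 2.4 m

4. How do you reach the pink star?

turn left 4°, forward 3.5 m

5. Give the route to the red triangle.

blocked — turn left 20°, forward 2.7 m, then turn left 33°, forward 5.4 m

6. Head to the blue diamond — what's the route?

turn right 32°, forward 2.2 m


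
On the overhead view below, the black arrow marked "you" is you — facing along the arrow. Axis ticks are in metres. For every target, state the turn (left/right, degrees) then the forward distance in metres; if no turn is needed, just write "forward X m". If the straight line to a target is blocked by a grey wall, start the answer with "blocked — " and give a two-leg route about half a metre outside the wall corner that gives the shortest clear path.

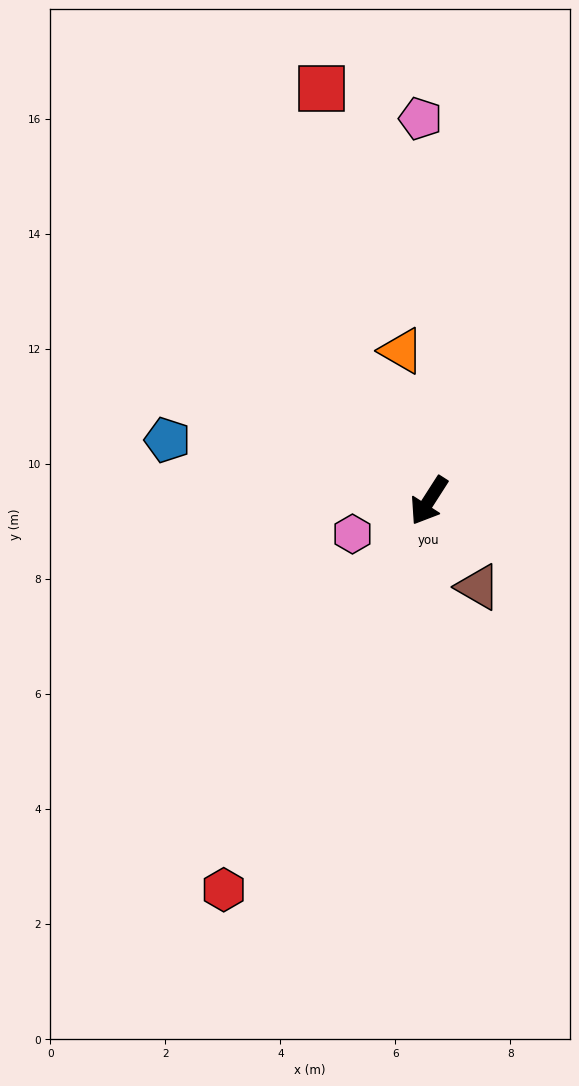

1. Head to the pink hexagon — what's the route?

turn right 34°, forward 1.5 m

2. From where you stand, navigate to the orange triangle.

turn right 137°, forward 2.6 m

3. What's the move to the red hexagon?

turn left 5°, forward 7.6 m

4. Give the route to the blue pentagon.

turn right 70°, forward 4.7 m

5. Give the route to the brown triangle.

turn left 62°, forward 1.7 m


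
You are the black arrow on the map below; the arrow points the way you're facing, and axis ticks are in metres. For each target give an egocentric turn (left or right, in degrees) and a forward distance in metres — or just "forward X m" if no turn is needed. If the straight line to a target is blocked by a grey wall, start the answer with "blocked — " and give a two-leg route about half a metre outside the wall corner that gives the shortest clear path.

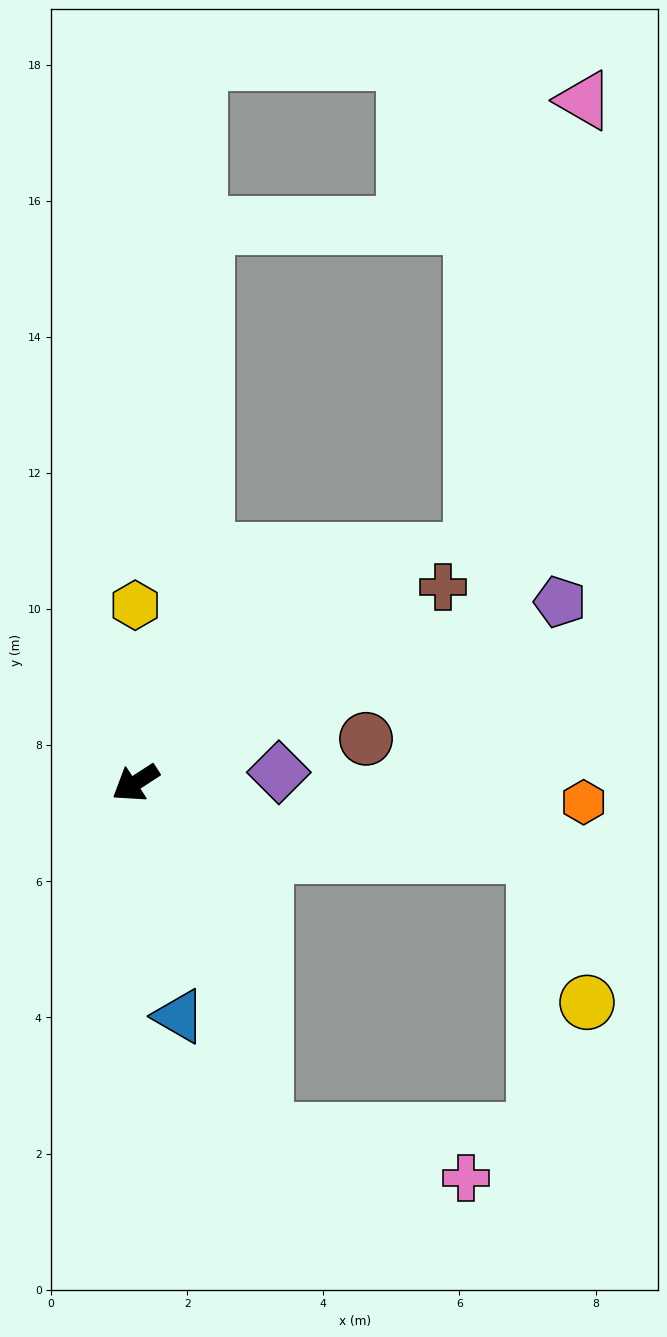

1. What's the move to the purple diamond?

turn left 151°, forward 2.1 m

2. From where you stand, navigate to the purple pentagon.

turn left 170°, forward 6.8 m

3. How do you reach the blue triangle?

turn left 68°, forward 3.5 m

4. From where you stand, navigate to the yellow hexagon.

turn right 123°, forward 2.6 m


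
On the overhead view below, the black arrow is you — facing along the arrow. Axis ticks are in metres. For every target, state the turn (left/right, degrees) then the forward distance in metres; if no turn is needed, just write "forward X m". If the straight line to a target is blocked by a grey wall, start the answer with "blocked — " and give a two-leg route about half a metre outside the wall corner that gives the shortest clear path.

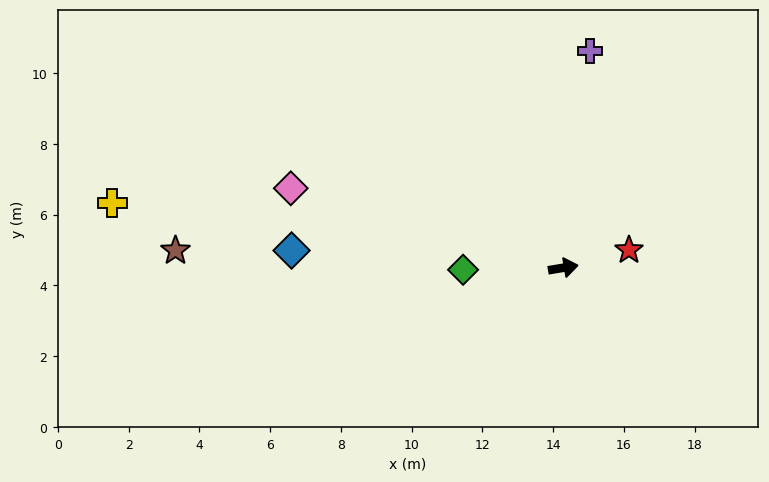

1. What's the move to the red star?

turn left 6°, forward 1.9 m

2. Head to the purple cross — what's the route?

turn left 73°, forward 6.2 m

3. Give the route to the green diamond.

turn left 172°, forward 2.8 m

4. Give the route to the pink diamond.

turn left 154°, forward 8.0 m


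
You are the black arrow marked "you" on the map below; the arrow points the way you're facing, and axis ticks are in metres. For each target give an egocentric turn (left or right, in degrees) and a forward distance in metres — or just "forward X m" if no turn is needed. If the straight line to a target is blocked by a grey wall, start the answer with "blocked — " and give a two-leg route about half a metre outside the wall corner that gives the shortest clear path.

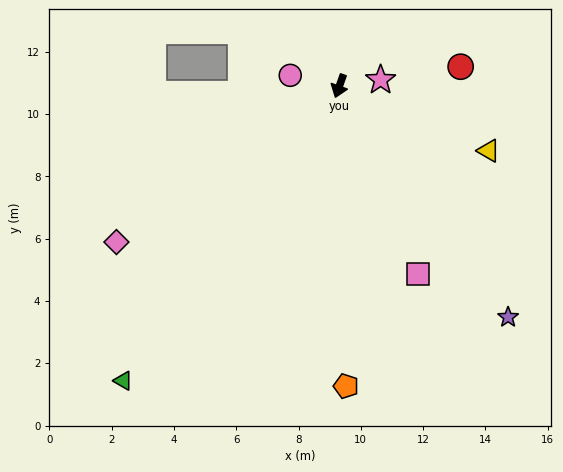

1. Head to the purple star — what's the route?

turn left 56°, forward 9.2 m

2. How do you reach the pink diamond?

turn right 36°, forward 8.7 m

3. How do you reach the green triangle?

turn right 17°, forward 11.7 m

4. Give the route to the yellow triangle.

turn left 86°, forward 5.2 m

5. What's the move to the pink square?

turn left 42°, forward 6.5 m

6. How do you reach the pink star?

turn left 118°, forward 1.3 m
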